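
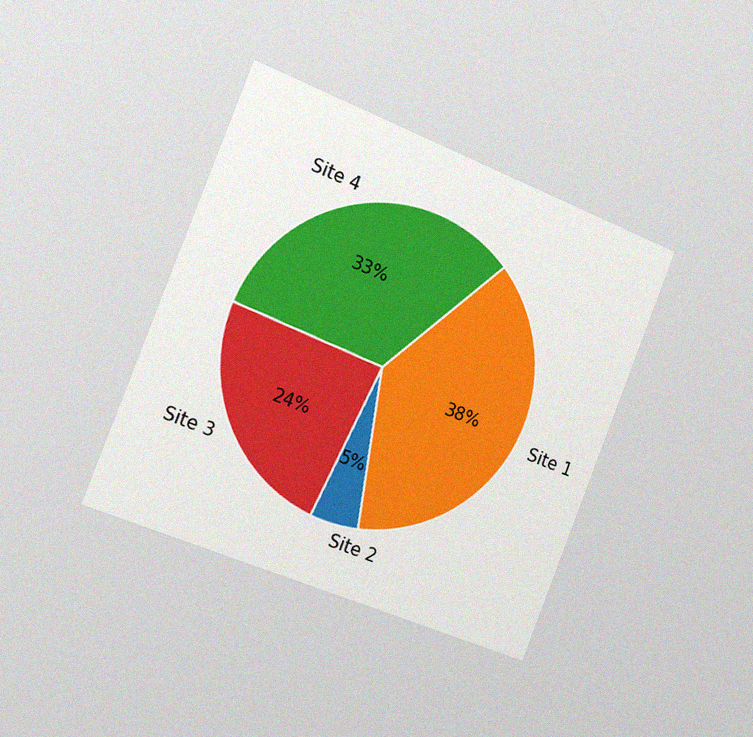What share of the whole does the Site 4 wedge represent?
33%

The chart is tilted about 22° clockwise and viewed slightly from the left, with some photo noise. The Site 4 slice takes up 33% of the pie.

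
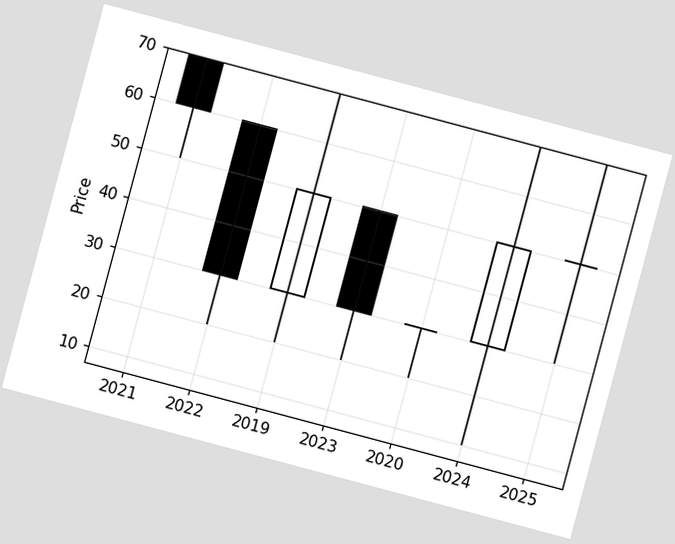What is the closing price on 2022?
The chart is tilted about 15° clockwise. The 2022 candle closes at 30.

30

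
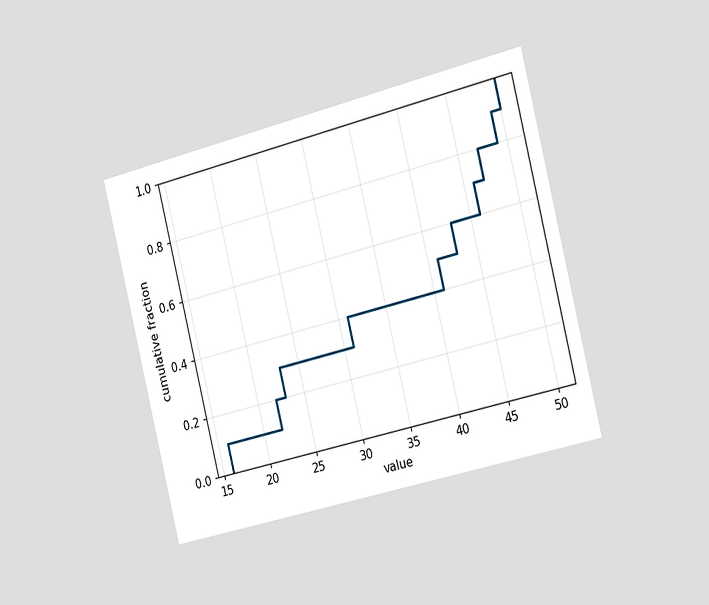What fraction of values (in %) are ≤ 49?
The chart is tilted about 14° counter-clockwise and viewed slightly from the right. At x=49 the ECDF step is at 90%.

90%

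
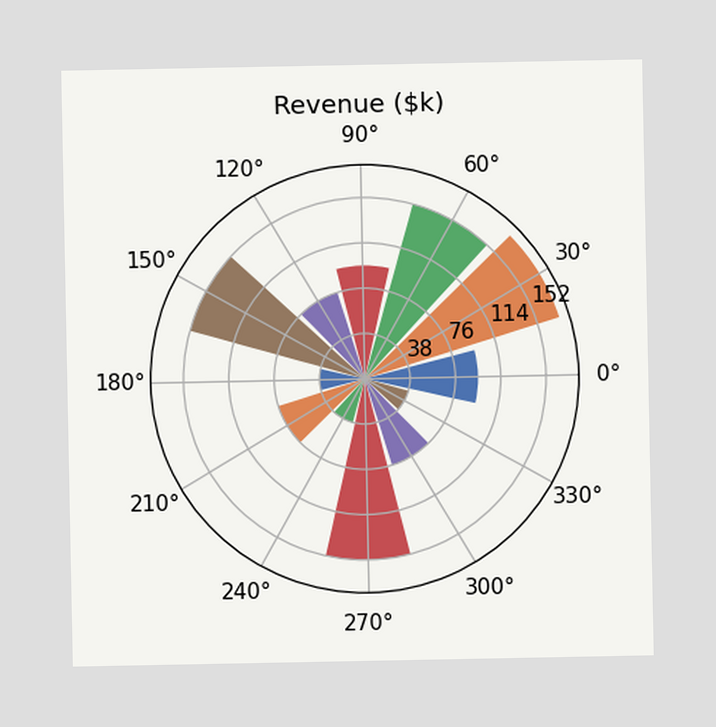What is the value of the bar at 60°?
The bar at 60° reaches $152k on the radial axis.

$152k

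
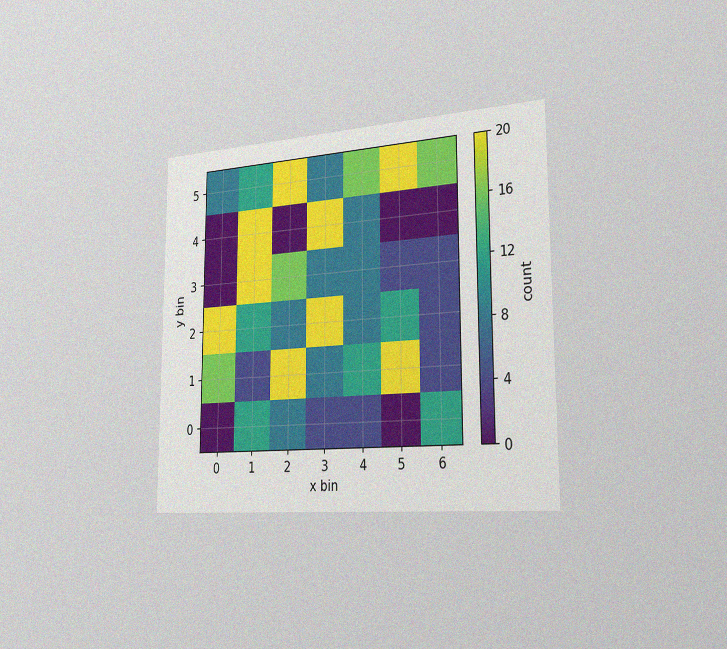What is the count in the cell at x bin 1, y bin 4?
The chart is viewed slightly from the right, with some photo noise. Matching the cell (1, 4) against the colorbar gives 20.

20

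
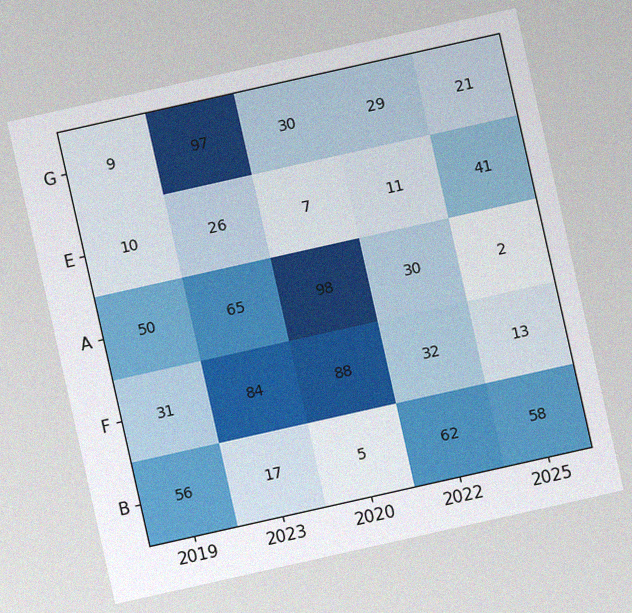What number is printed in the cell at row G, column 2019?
The chart is tilted about 13° counter-clockwise, with some photo noise. The (G, 2019) cell reads 9.

9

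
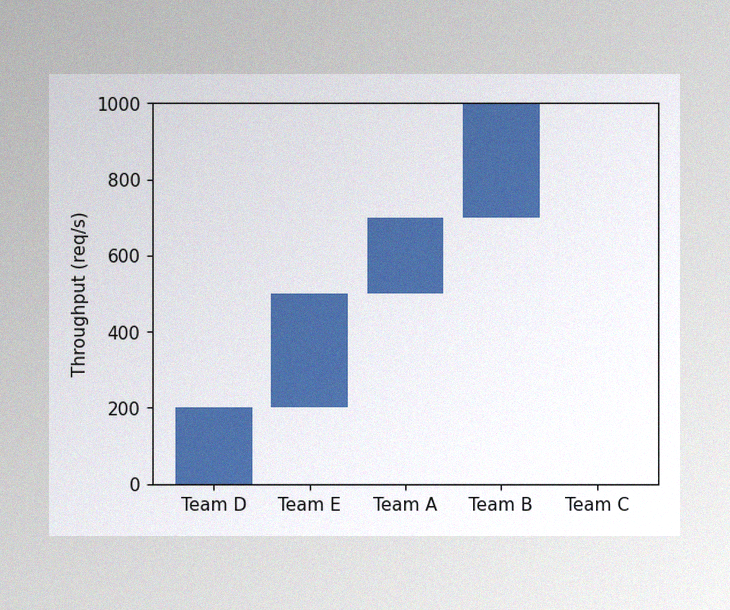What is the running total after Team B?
1000req/s

The image has some photo noise and uneven lighting. After Team B the running total reaches 1000req/s.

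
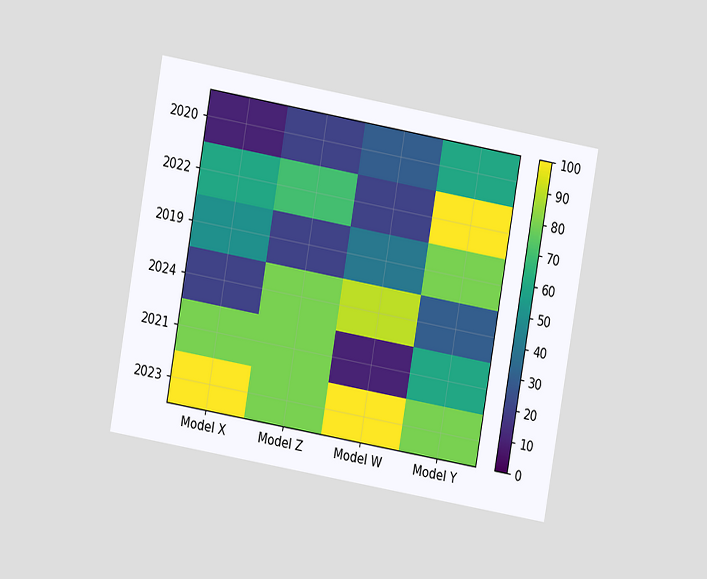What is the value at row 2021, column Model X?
The chart is tilted about 10° clockwise and viewed at a slight angle. Matching cell (2021, Model X) against the colorbar gives 80.

80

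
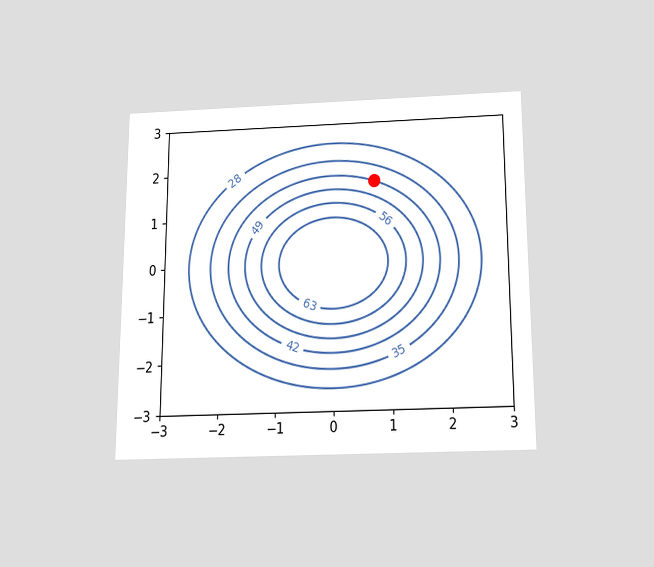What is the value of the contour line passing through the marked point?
42

The chart is viewed slightly from below. The marked point sits on the contour labelled 42.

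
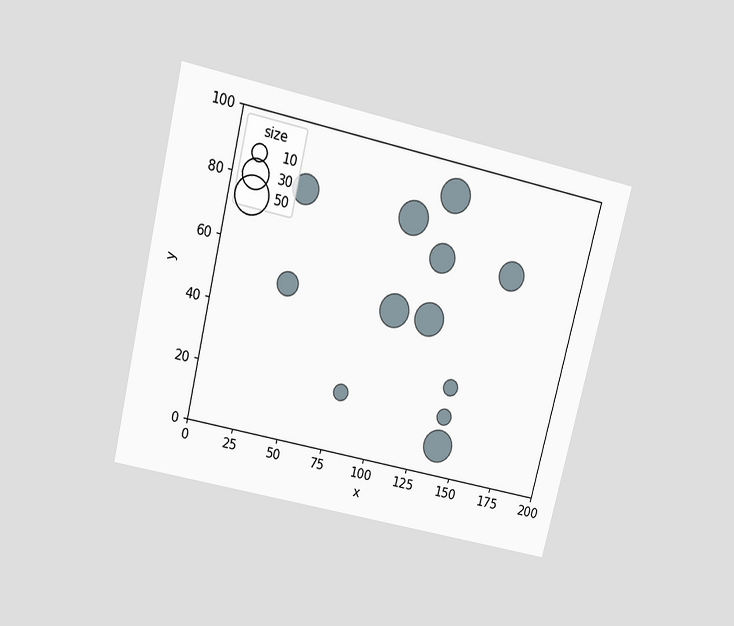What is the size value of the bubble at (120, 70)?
The chart is tilted about 13° clockwise and viewed slightly from above. Matching the bubble at (120, 70) against the size legend gives 30.

30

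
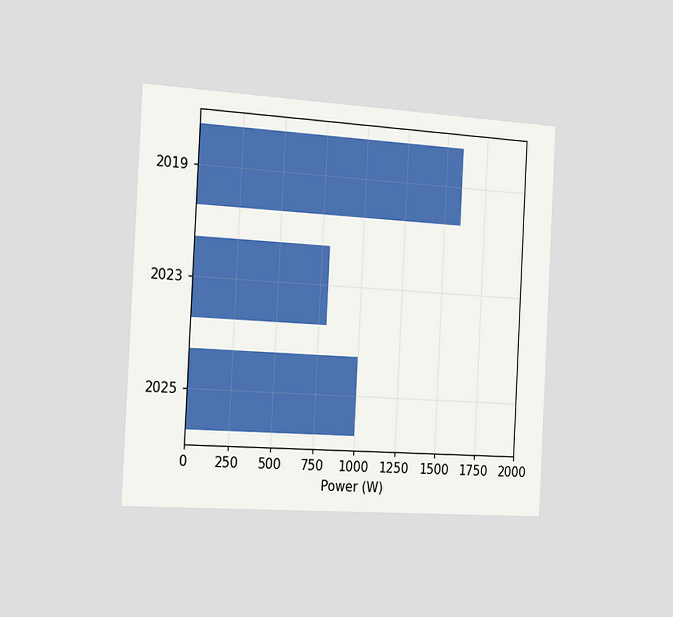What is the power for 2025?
1000W

The chart is tilted about 3° clockwise and viewed slightly from the left. Reading along the chart's x-axis, the 2025 bar reaches 1000W.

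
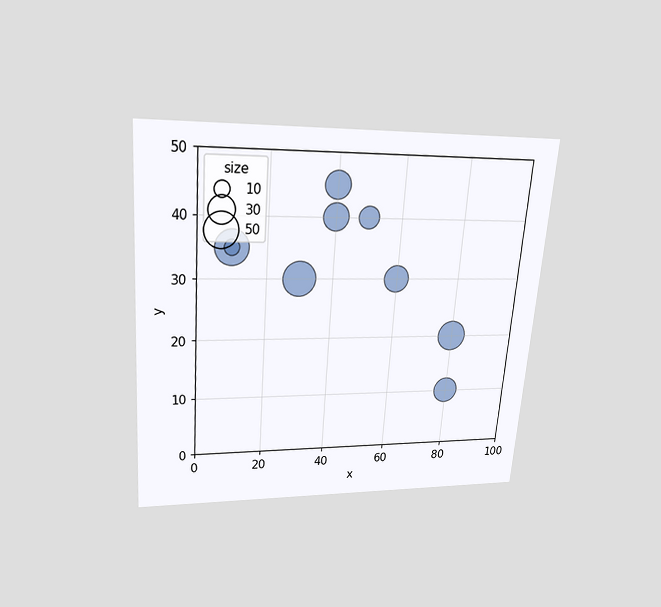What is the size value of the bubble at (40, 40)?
30

The chart is tilted about 4° clockwise and viewed slightly from above. Matching the bubble at (40, 40) against the size legend gives 30.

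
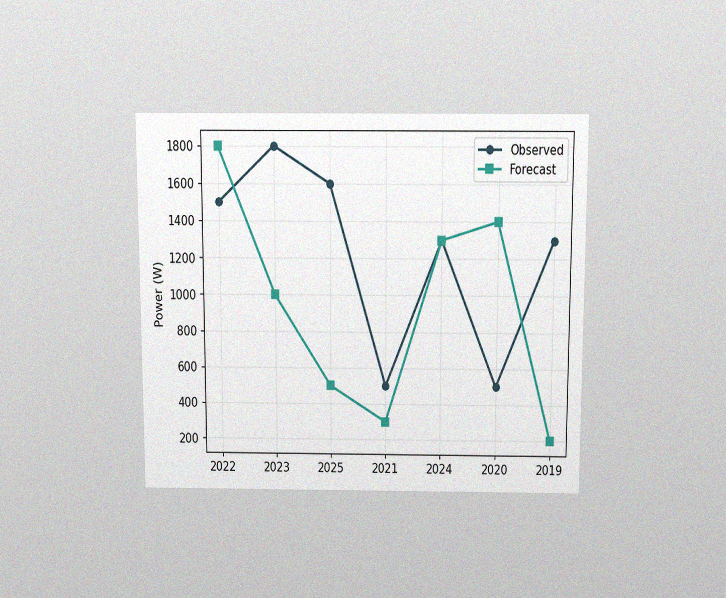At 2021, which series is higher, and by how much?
Observed, by 200W

The chart is viewed slightly from above, with some photo noise. At 2021, Observed sits above the other line by 200W.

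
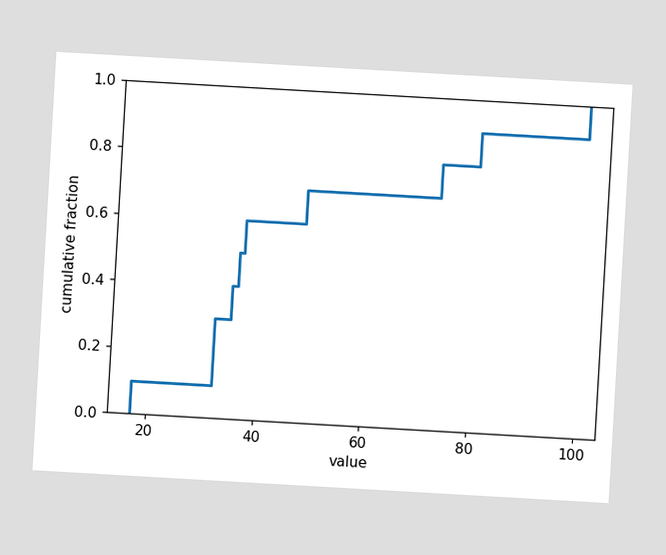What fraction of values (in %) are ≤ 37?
60%

The chart is tilted about 3° clockwise. At x=37 the ECDF step is at 60%.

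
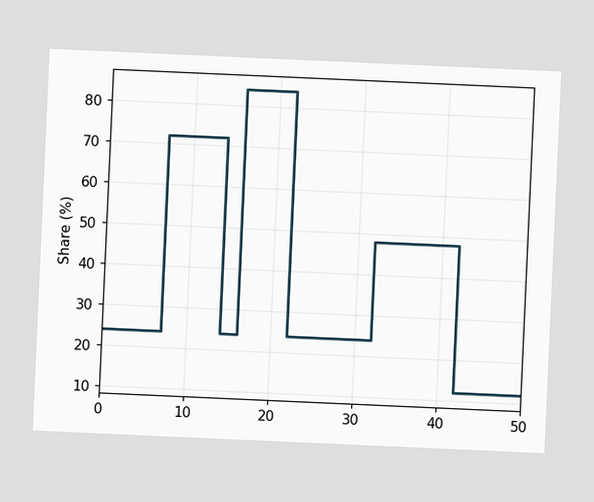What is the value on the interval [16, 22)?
84%

The chart is tilted about 3° clockwise. On [16, 22) the step sits at 84%.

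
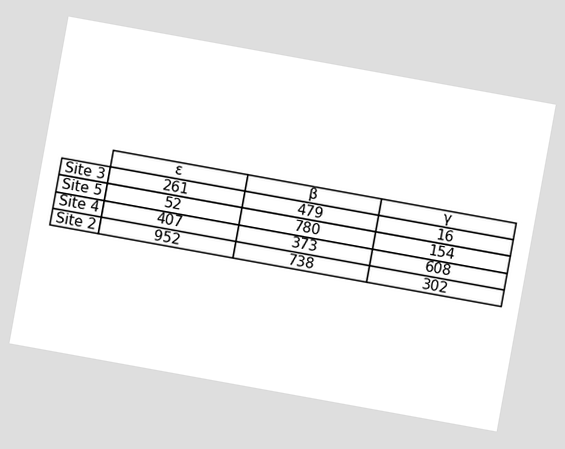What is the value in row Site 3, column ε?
The chart is tilted about 10° clockwise. The (Site 3, ε) cell reads 261.

261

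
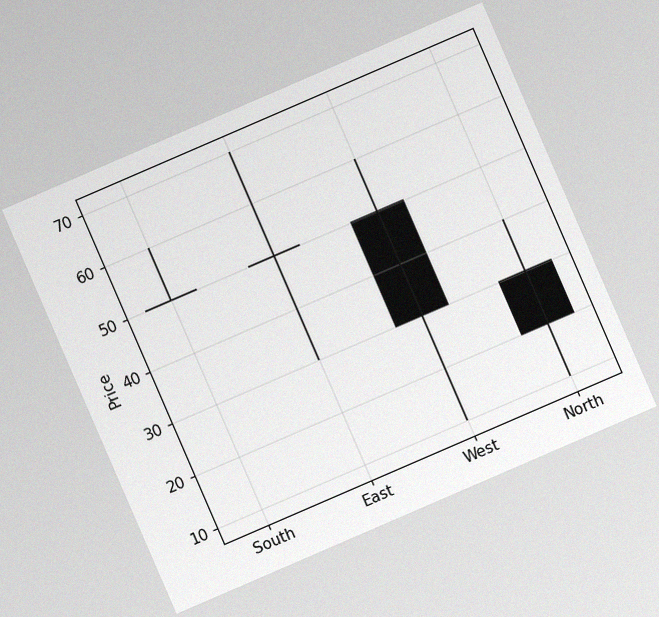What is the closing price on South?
The chart is tilted about 23° counter-clockwise, with some photo noise. The South candle closes at 50.

50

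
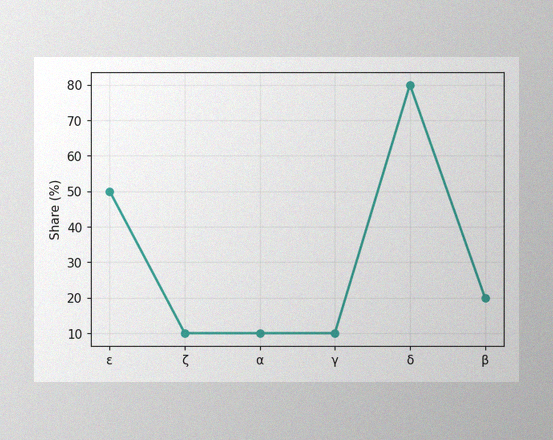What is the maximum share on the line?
The image has some photo noise and uneven lighting. The highest point is at δ, and reading across to the y-axis gives 80%.

80%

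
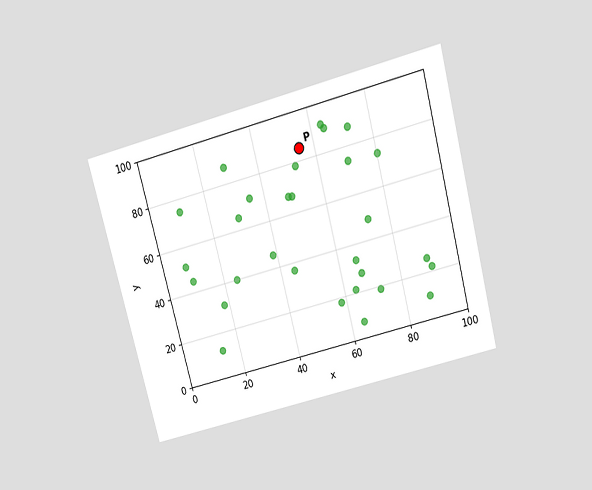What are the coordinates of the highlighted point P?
(55, 85)

The chart is tilted about 15° counter-clockwise and viewed slightly from above. Following the gridlines from P to each axis, P sits at (55, 85).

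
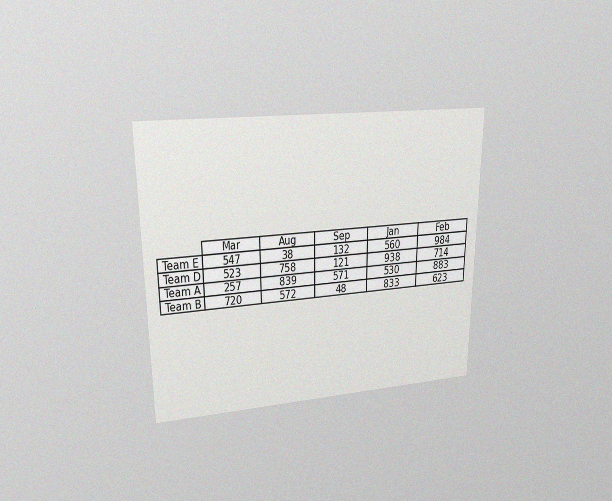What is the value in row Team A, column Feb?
883

The chart is viewed at a slight angle, with some photo noise. The (Team A, Feb) cell reads 883.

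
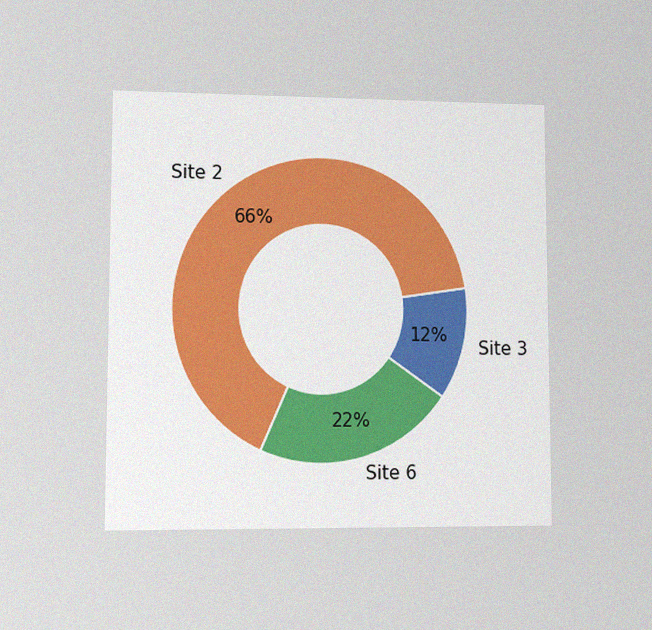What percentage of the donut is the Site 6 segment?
The chart is viewed at a slight angle, with some photo noise. The Site 6 segment takes up 22% of the ring.

22%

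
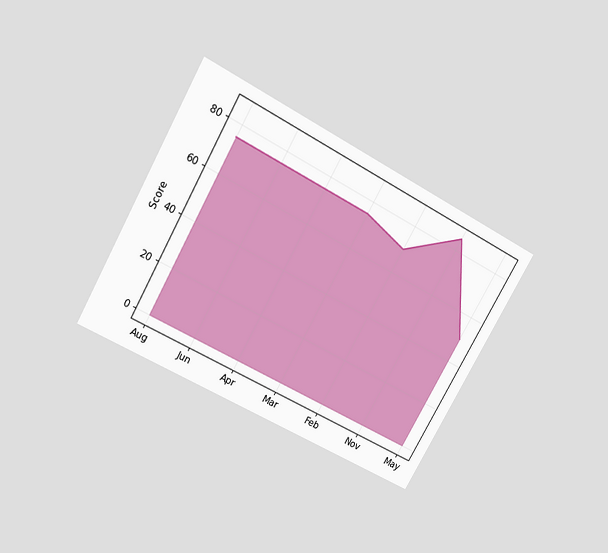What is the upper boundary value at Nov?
85

The chart is tilted about 29° clockwise and viewed slightly from above. At Nov the upper boundary is at 85.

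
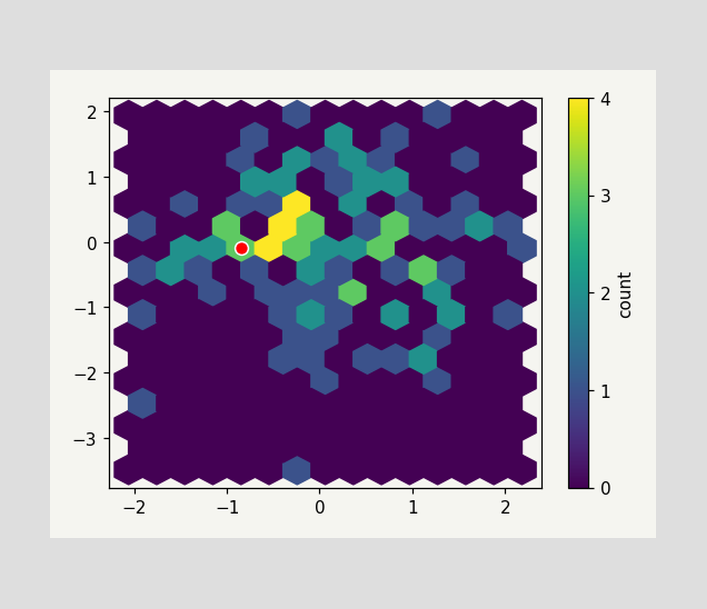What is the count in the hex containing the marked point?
The marked hex reads 3 on the colorbar.

3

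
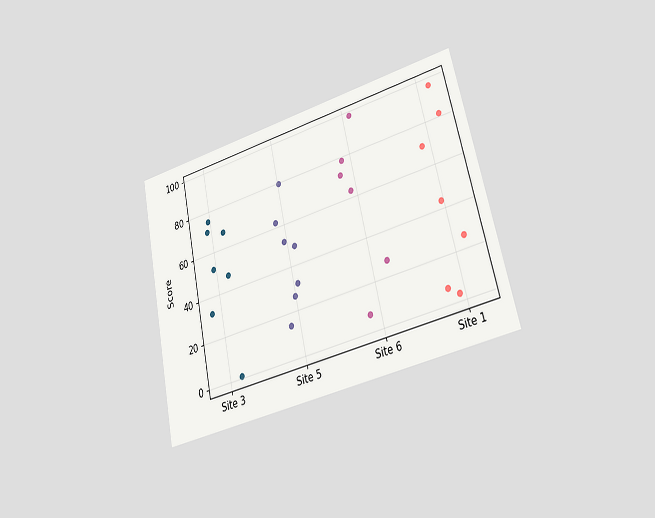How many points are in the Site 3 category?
7

The chart is tilted about 13° counter-clockwise and viewed slightly from the right. Counting the markers in the Site 3 column gives 7.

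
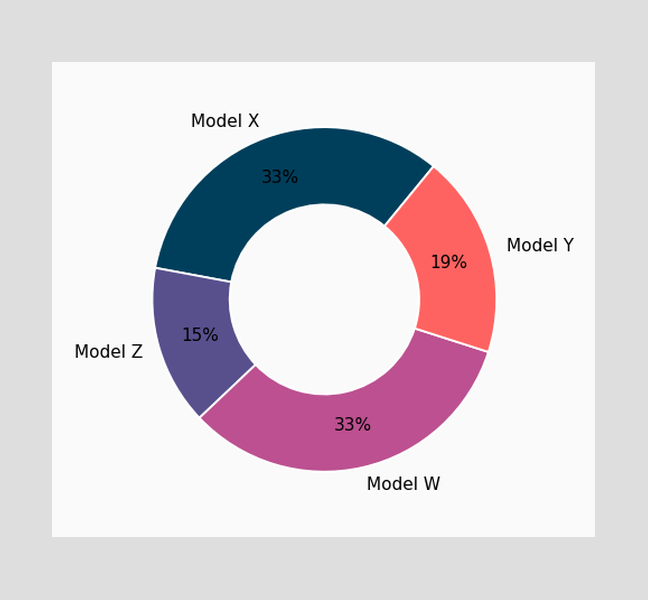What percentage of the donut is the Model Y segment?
19%

The Model Y segment takes up 19% of the ring.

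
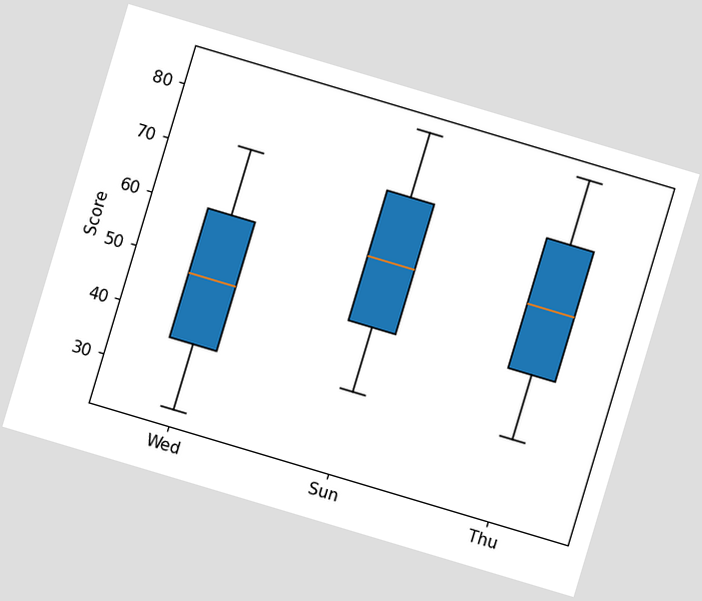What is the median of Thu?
60

The chart is tilted about 17° clockwise. The median line in the Thu box sits at 60.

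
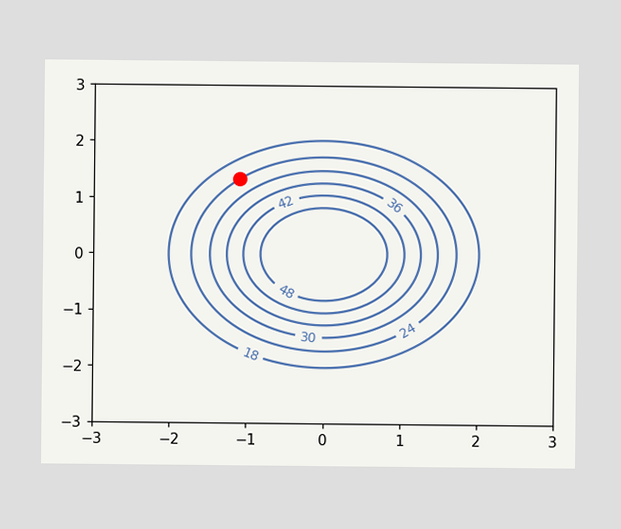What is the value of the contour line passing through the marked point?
24

The marked point sits on the contour labelled 24.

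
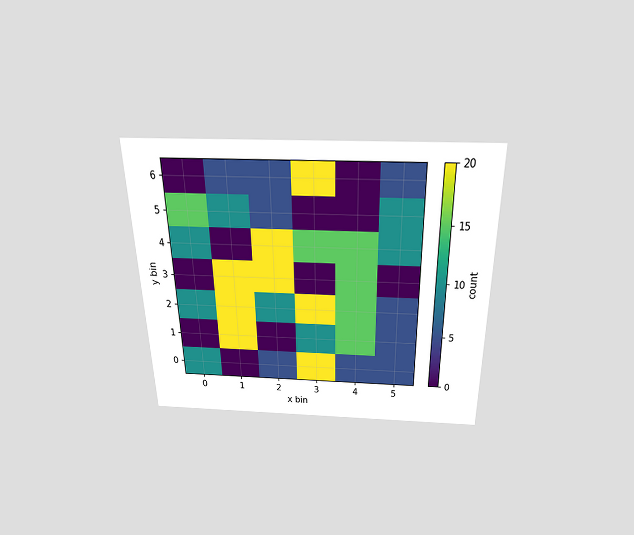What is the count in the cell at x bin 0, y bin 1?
The chart is viewed slightly from above. Matching the cell (0, 1) against the colorbar gives 0.

0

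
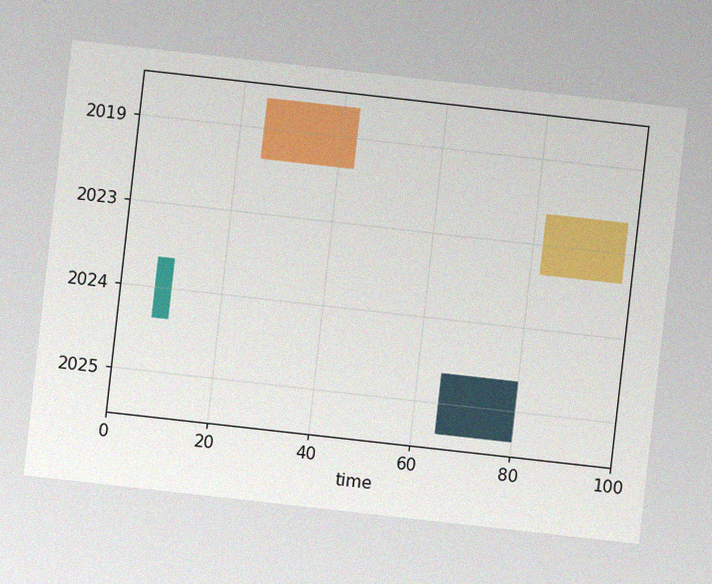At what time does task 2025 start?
65

The chart is tilted about 6° clockwise, with some photo noise. The 2025 bar begins at t=65.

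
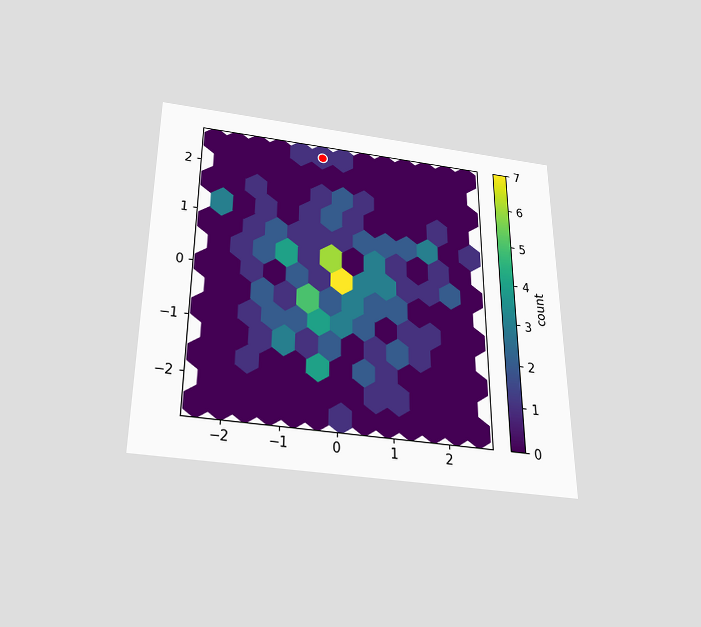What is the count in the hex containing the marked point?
The chart is viewed slightly from below. The marked hex reads 1 on the colorbar.

1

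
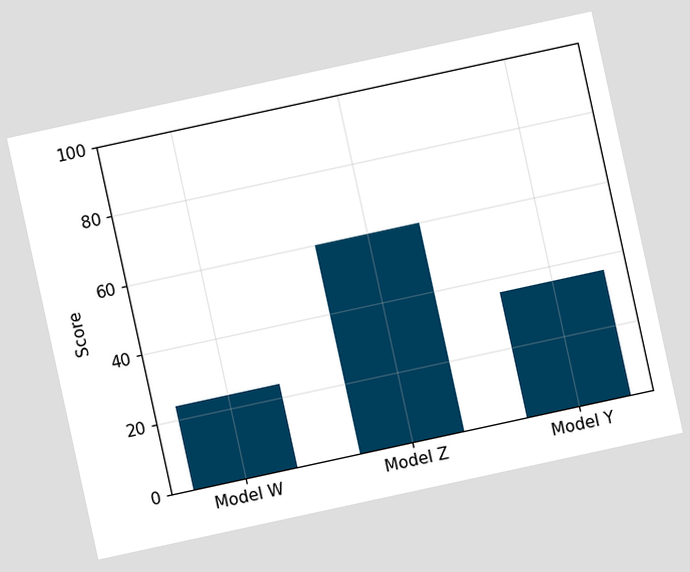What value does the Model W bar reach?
24

The chart is tilted about 12° counter-clockwise. Reading along the chart's y-axis, the Model W bar reaches 24.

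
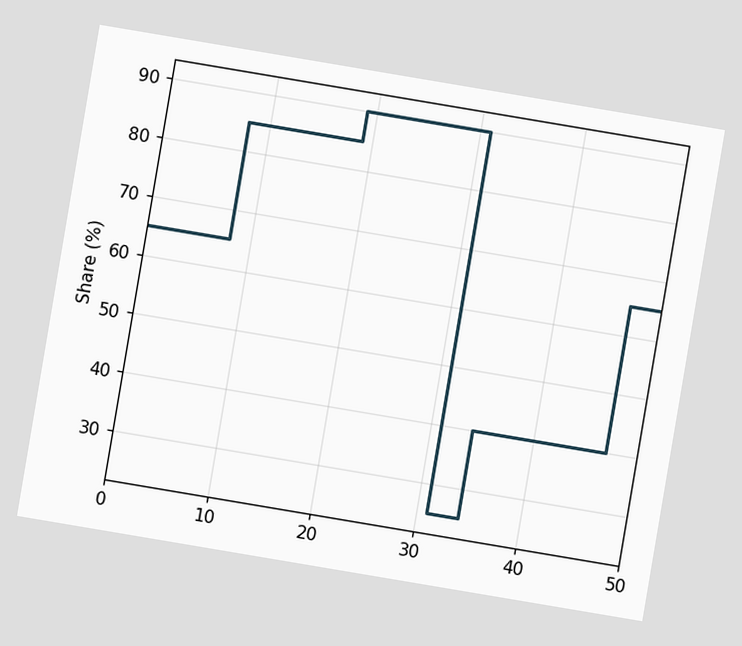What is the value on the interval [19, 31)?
90%

The chart is tilted about 10° clockwise. On [19, 31) the step sits at 90%.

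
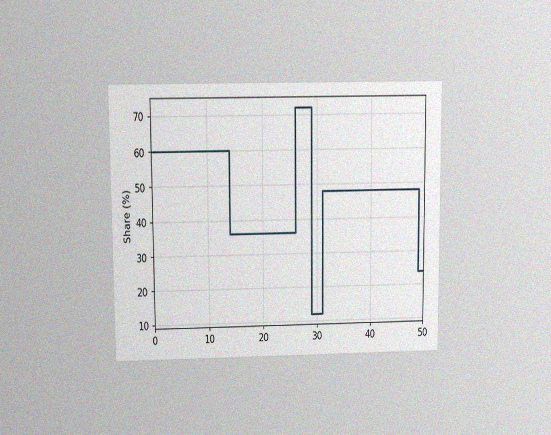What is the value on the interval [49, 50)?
The chart is viewed slightly from above, with some photo noise. On [49, 50) the step sits at 24%.

24%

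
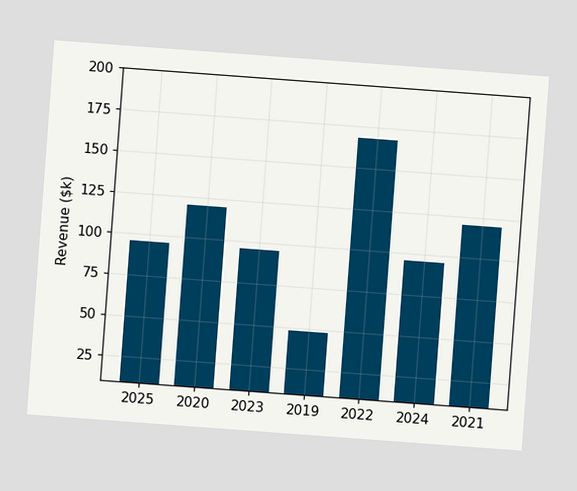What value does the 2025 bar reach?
$96k

The chart is tilted about 4° clockwise. Reading along the chart's y-axis, the 2025 bar reaches $96k.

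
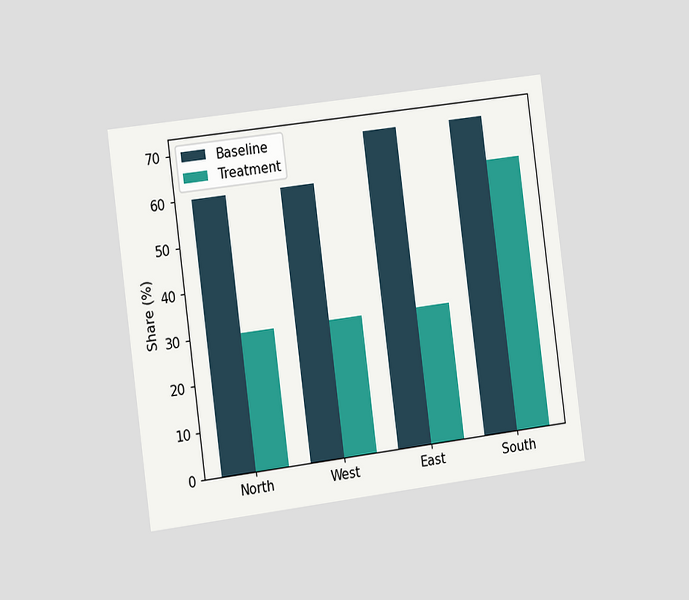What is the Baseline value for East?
The chart is tilted about 7° counter-clockwise and viewed slightly from the left. The Baseline bar at East reaches 70% on the y-axis.

70%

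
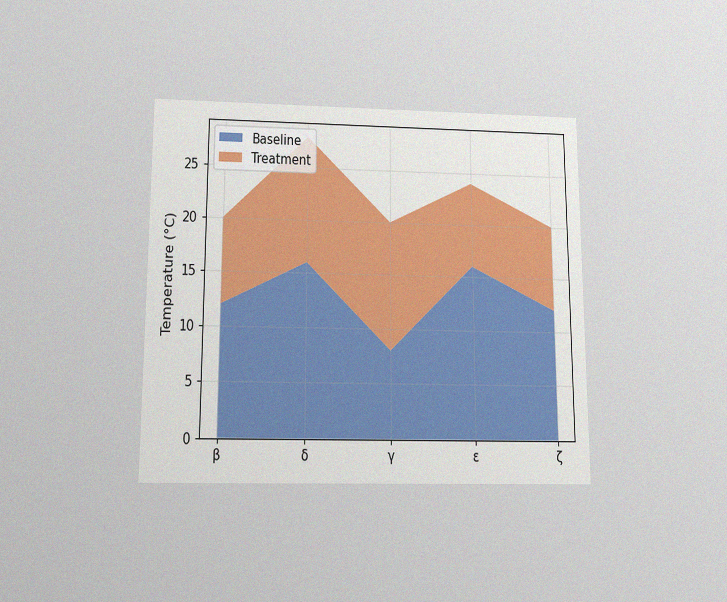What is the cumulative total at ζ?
The chart is viewed slightly from below, with some photo noise. The stacked total at ζ reaches 20°C.

20°C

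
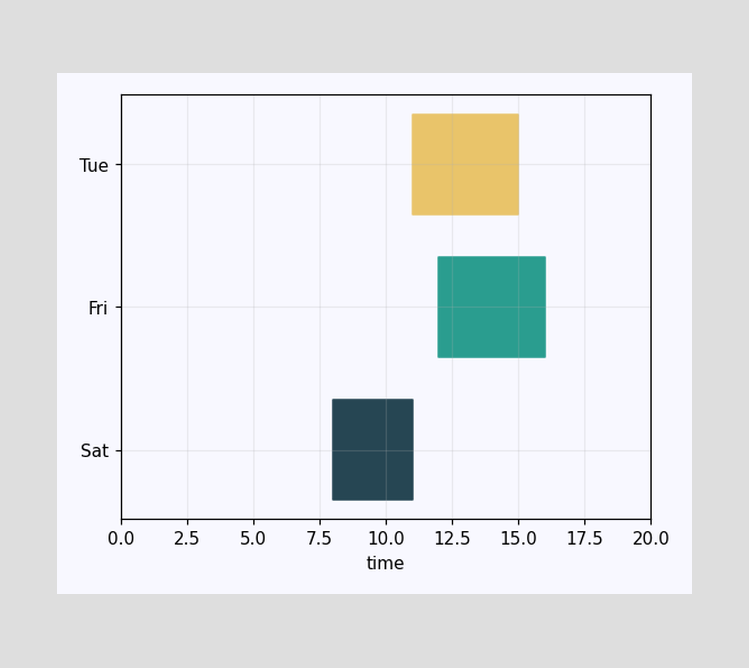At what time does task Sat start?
The Sat bar begins at t=8.

8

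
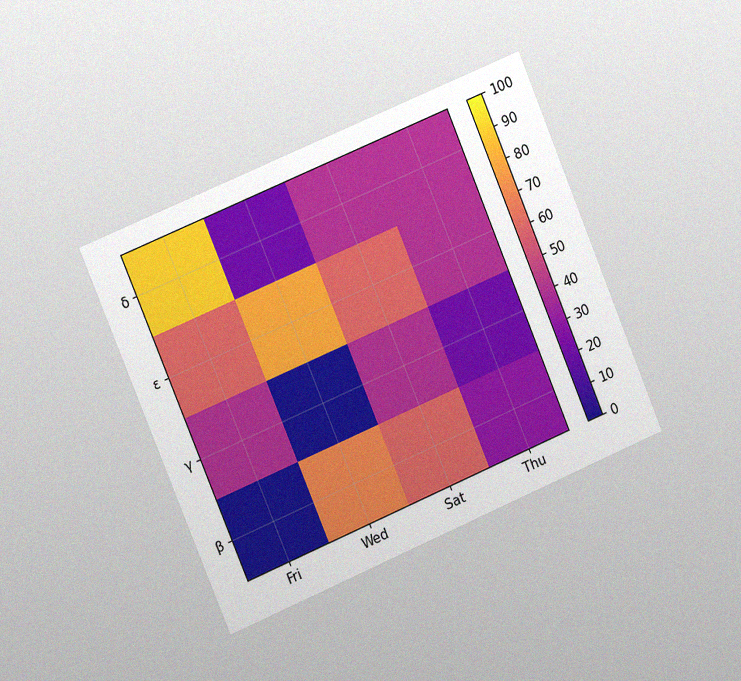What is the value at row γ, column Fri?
40

The chart is tilted about 23° counter-clockwise and viewed slightly from the left, with some photo noise. Matching cell (γ, Fri) against the colorbar gives 40.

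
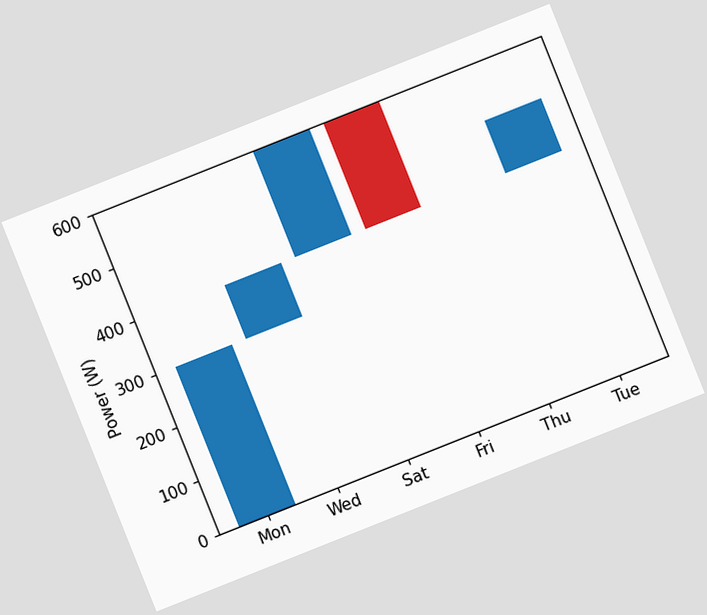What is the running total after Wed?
400W

The chart is tilted about 22° counter-clockwise. After Wed the running total reaches 400W.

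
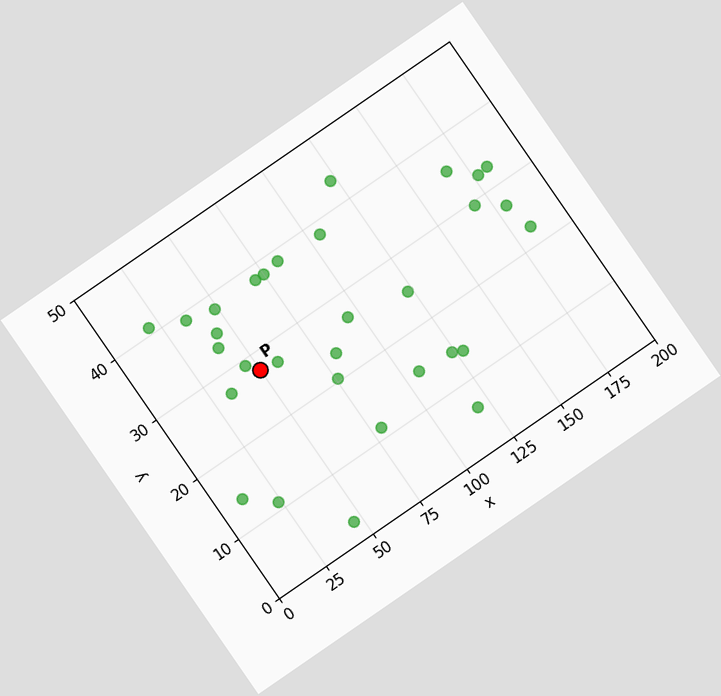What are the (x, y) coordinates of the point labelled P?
The chart is tilted about 35° counter-clockwise. Following the gridlines from P to each axis, P sits at (50, 27.5).

(50, 27.5)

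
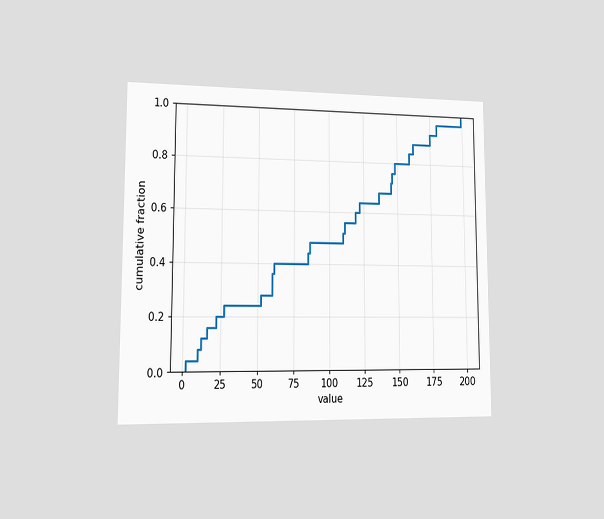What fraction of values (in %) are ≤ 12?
The chart is viewed at a slight angle. At x=12 the ECDF step is at 12%.

12%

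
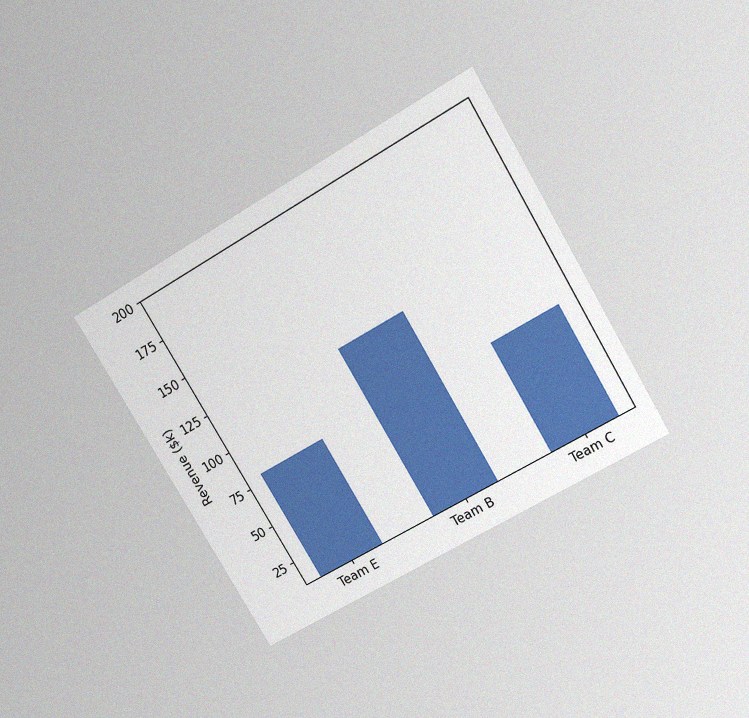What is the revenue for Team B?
$120k

The chart is tilted about 31° counter-clockwise and viewed slightly from above, with some photo noise. Reading along the chart's y-axis, the Team B bar reaches $120k.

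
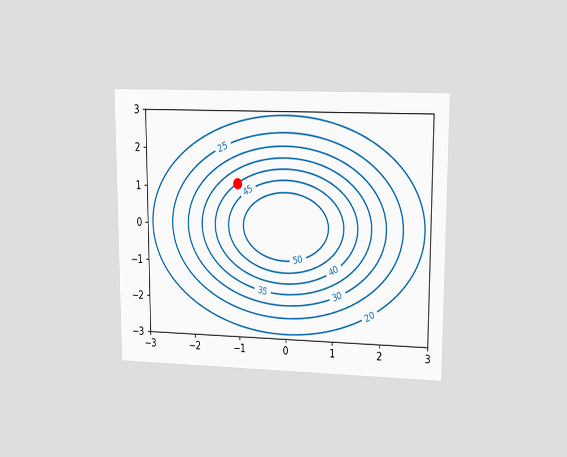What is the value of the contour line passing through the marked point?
40

The chart is viewed at a slight angle. The marked point sits on the contour labelled 40.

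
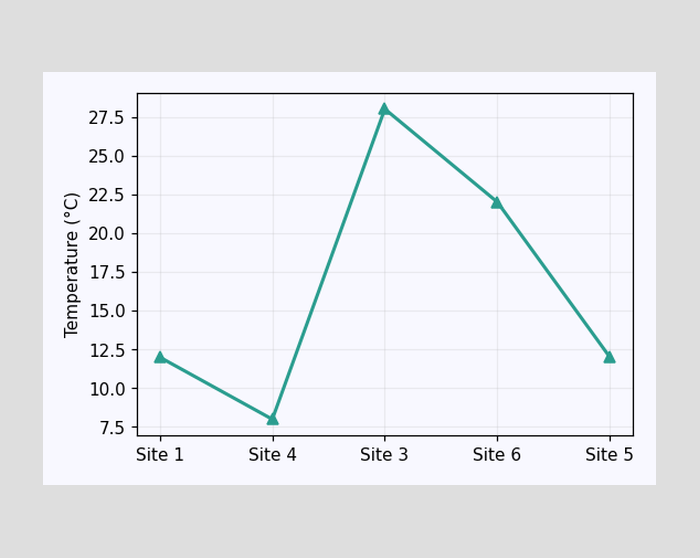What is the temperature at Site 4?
8°C

At Site 4, the line is at 8°C.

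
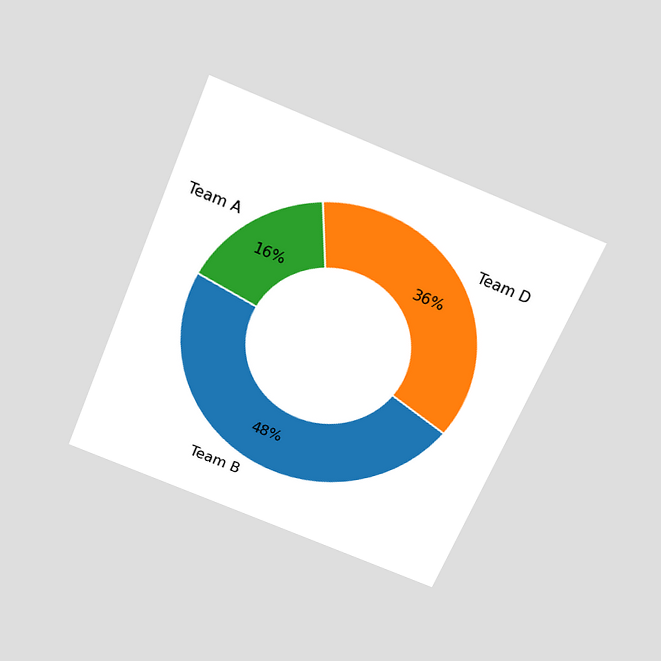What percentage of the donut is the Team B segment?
48%

The chart is tilted about 23° clockwise and viewed slightly from above. The Team B segment takes up 48% of the ring.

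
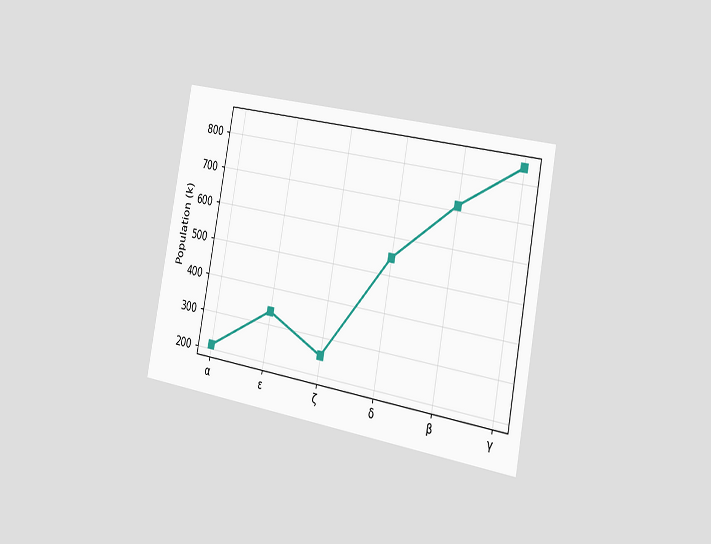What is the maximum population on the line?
The chart is tilted about 11° clockwise and viewed slightly from the right. The highest point is at γ, and reading across to the y-axis gives 840k.

840k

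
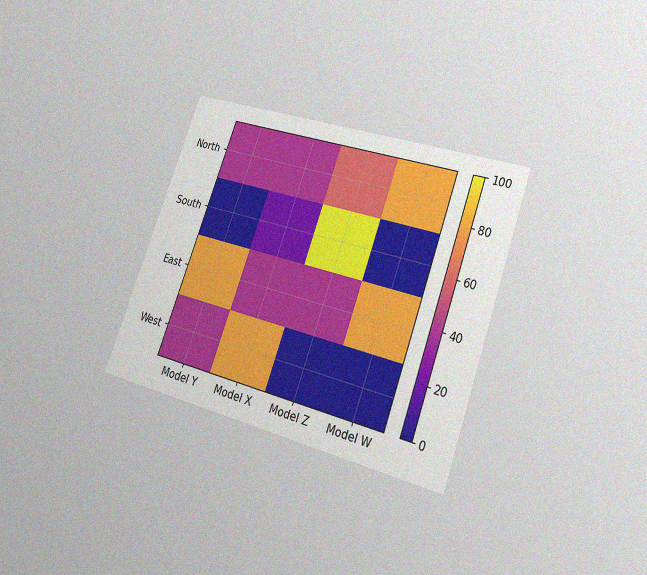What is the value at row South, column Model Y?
The chart is tilted about 20° clockwise and viewed at a slight angle, with some photo noise. Matching cell (South, Model Y) against the colorbar gives 0.

0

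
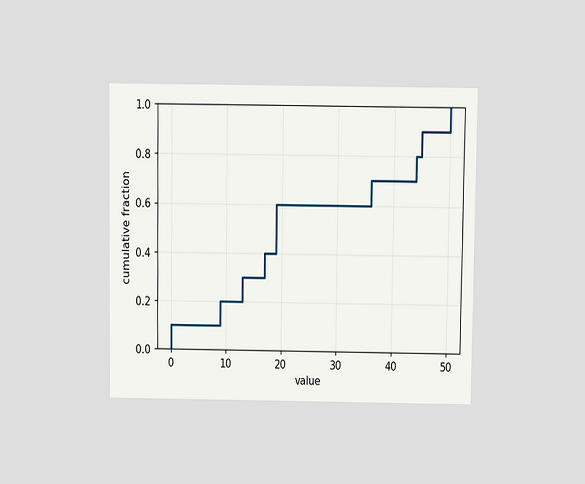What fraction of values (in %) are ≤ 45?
The chart is viewed at a slight angle. At x=45 the ECDF step is at 90%.

90%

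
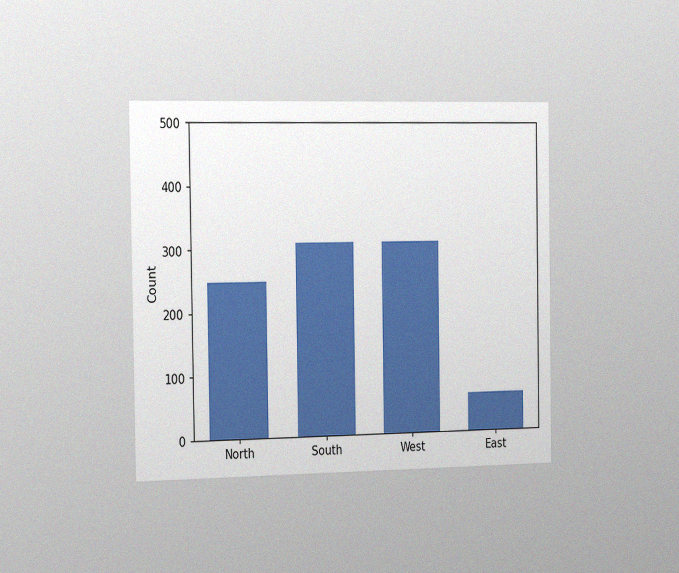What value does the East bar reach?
62

The chart is viewed slightly from the left, with some photo noise. Reading along the chart's y-axis, the East bar reaches 62.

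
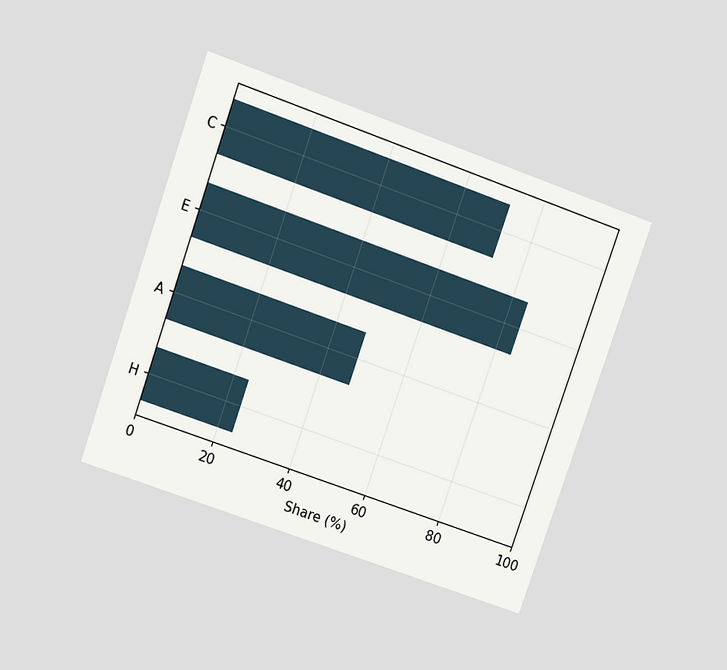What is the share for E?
The chart is tilted about 19° clockwise and viewed slightly from above. Reading along the chart's x-axis, the E bar reaches 84%.

84%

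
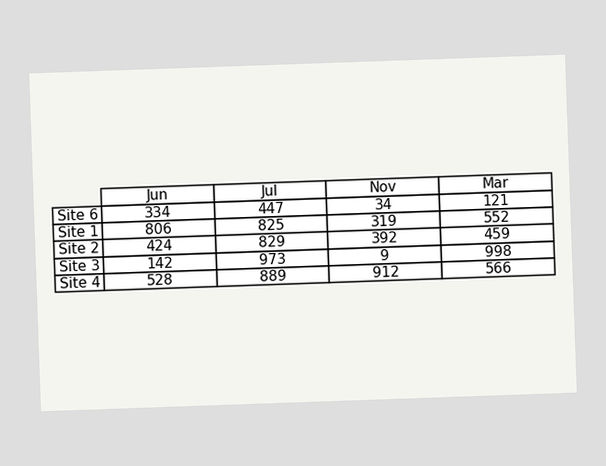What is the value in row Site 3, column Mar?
The chart is tilted about 2° counter-clockwise. The (Site 3, Mar) cell reads 998.

998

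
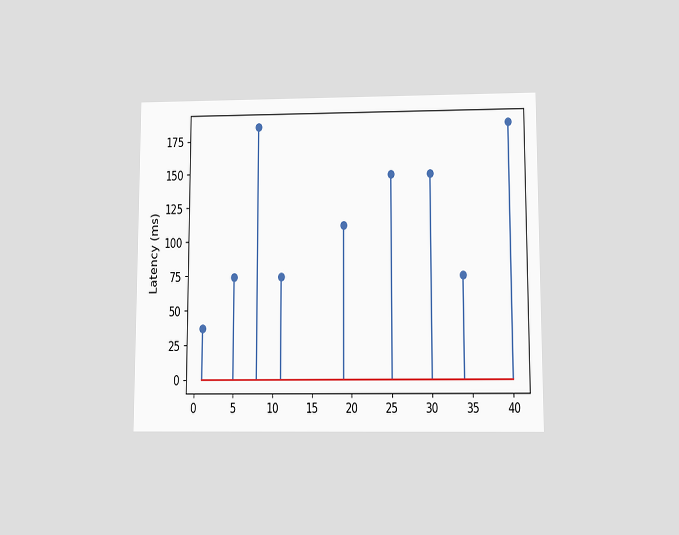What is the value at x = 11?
74ms

The chart is viewed slightly from below. The stem at x=11 reaches 74ms.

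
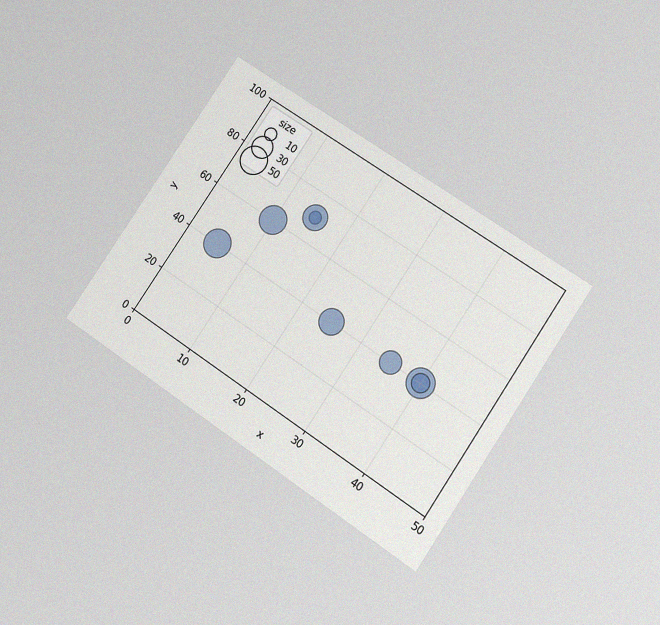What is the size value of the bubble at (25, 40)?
The chart is tilted about 34° clockwise and viewed slightly from below, with some photo noise. Matching the bubble at (25, 40) against the size legend gives 40.

40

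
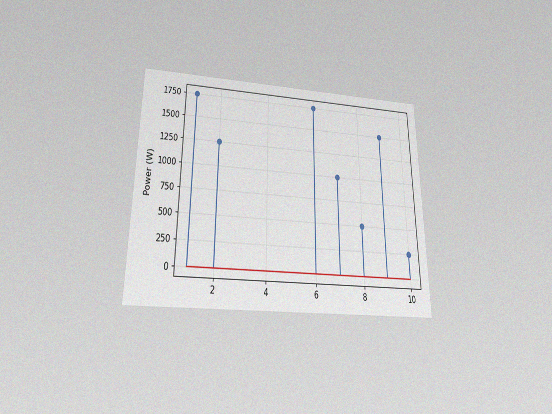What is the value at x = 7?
1000W

The chart is viewed slightly from below, with some photo noise. The stem at x=7 reaches 1000W.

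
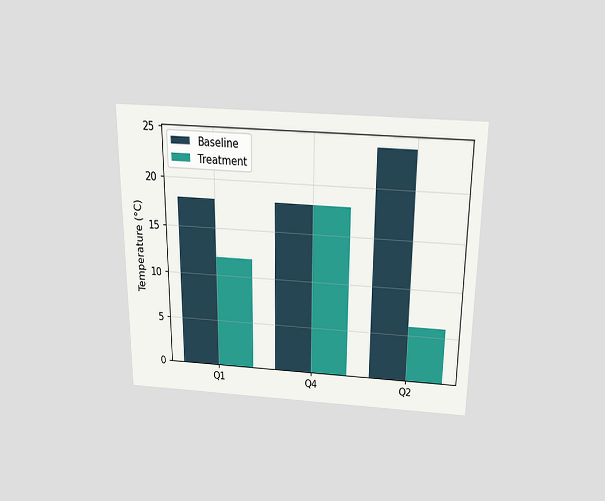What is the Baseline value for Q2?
24°C

The chart is viewed slightly from above. The Baseline bar at Q2 reaches 24°C on the y-axis.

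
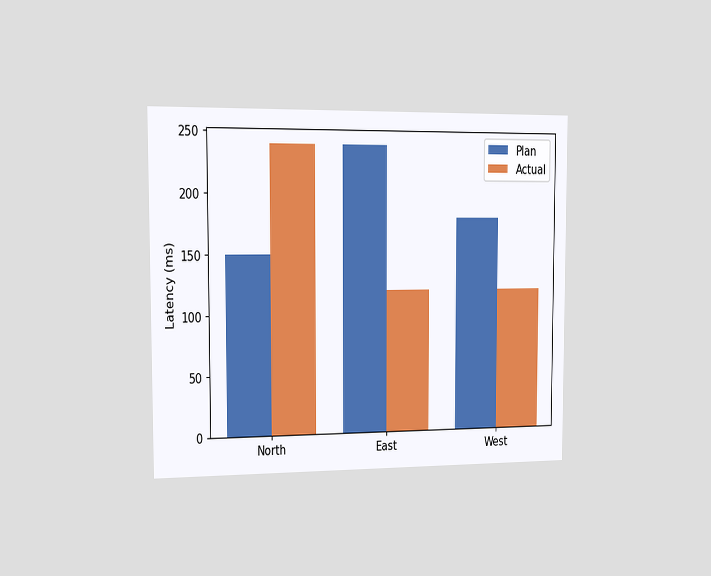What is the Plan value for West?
180ms

The chart is viewed slightly from the left. The Plan bar at West reaches 180ms on the y-axis.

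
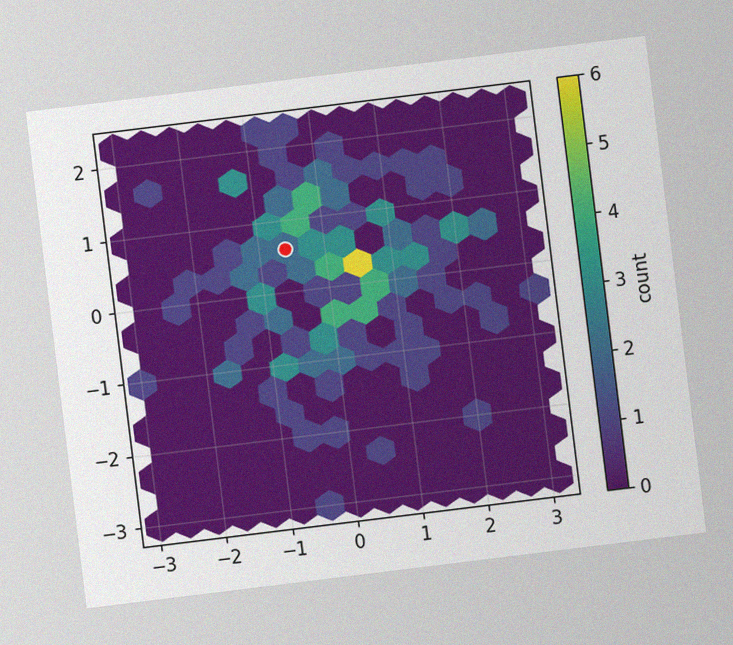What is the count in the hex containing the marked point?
The chart is tilted about 7° counter-clockwise, with some photo noise. The marked hex reads 2 on the colorbar.

2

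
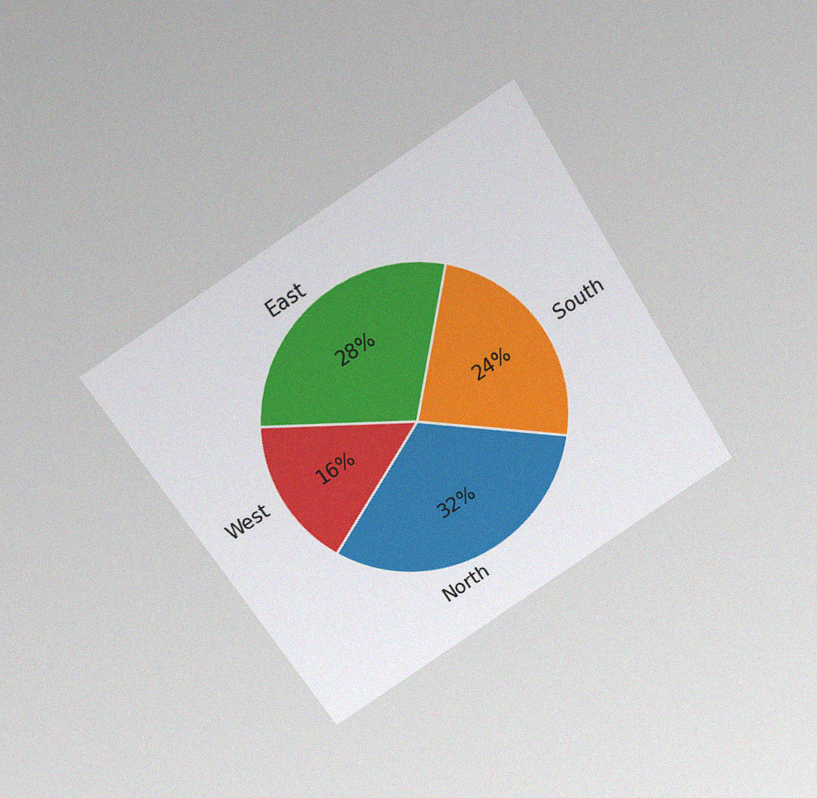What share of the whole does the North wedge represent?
32%

The chart is tilted about 33° counter-clockwise and viewed slightly from above, with some photo noise. The North slice takes up 32% of the pie.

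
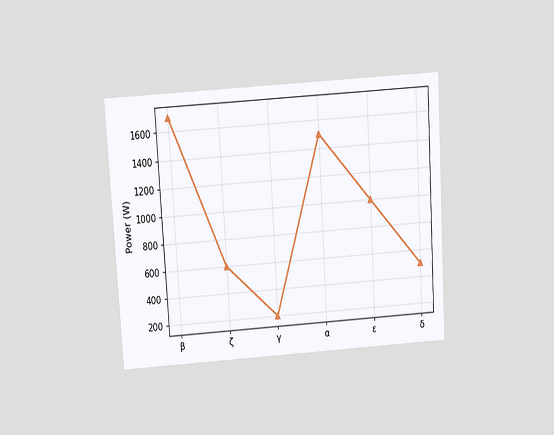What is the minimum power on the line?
The chart is tilted about 3° counter-clockwise and viewed slightly from above. The lowest point is at γ, and reading across to the y-axis gives 200W.

200W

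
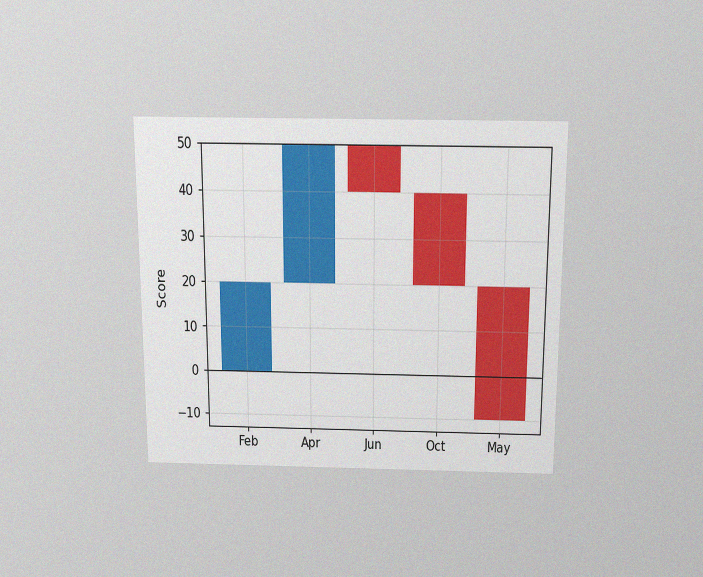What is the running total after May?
-10

The chart is viewed slightly from above, with some photo noise. After May the running total reaches -10.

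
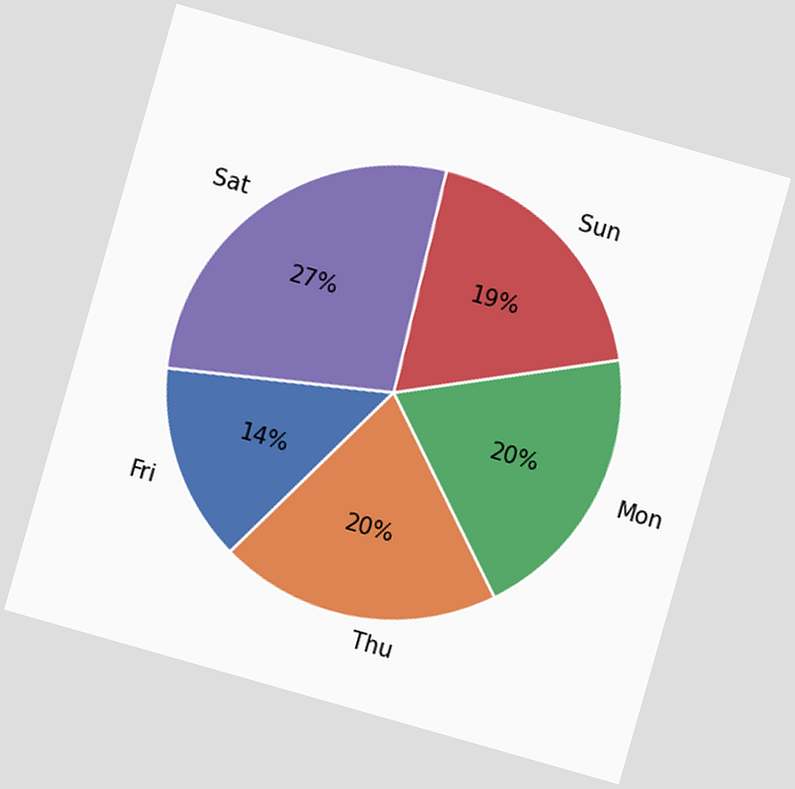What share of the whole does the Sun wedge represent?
19%

The chart is tilted about 16° clockwise. The Sun slice takes up 19% of the pie.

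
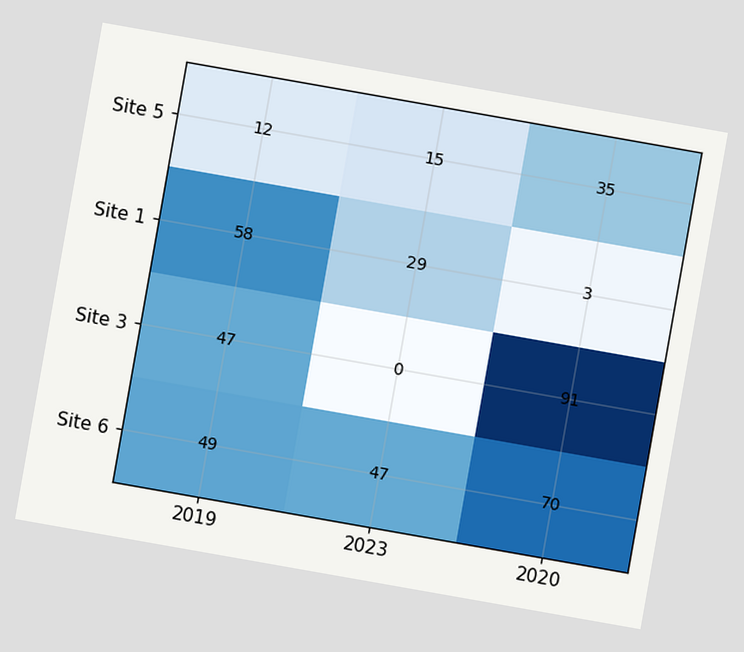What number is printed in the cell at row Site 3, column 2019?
The chart is tilted about 10° clockwise. The (Site 3, 2019) cell reads 47.

47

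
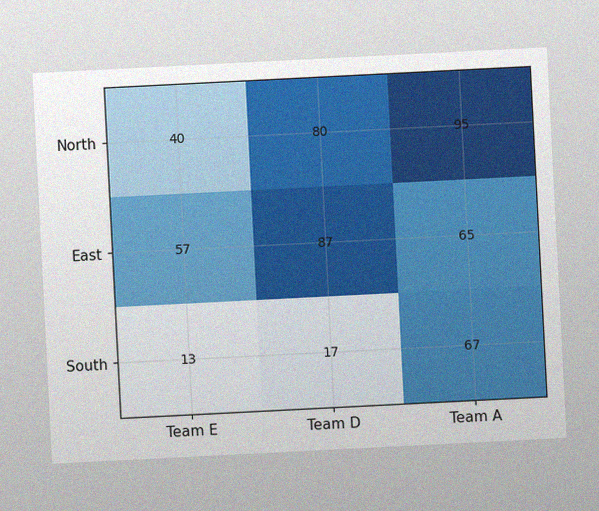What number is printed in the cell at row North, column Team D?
80

The chart is tilted about 3° counter-clockwise, with some photo noise. The (North, Team D) cell reads 80.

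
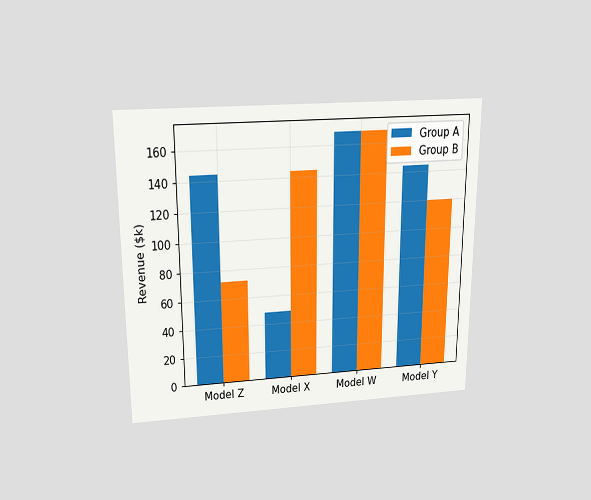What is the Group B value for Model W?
$168k

The chart is viewed slightly from above. The Group B bar at Model W reaches $168k on the y-axis.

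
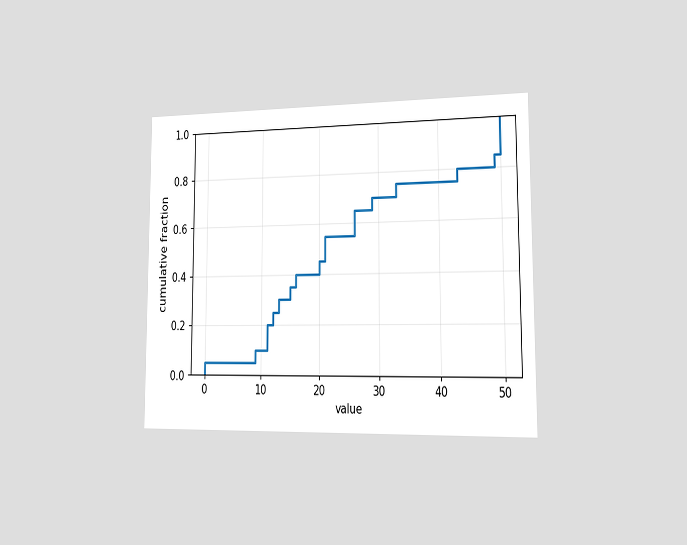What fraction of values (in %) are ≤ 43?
The chart is viewed slightly from the right. At x=43 the ECDF step is at 80%.

80%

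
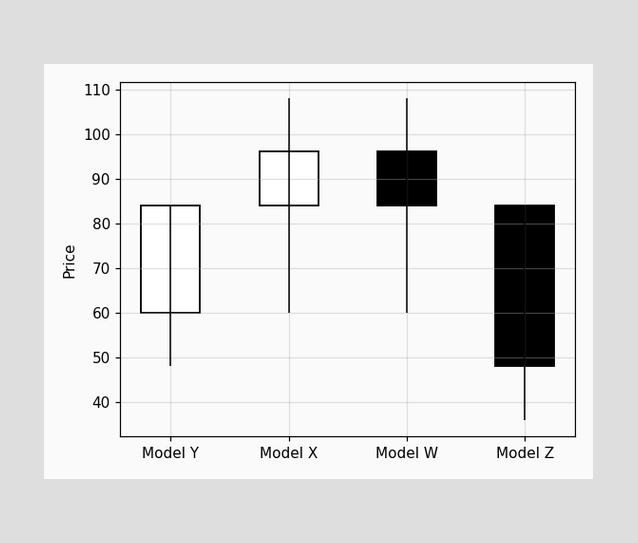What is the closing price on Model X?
The Model X candle closes at 96.

96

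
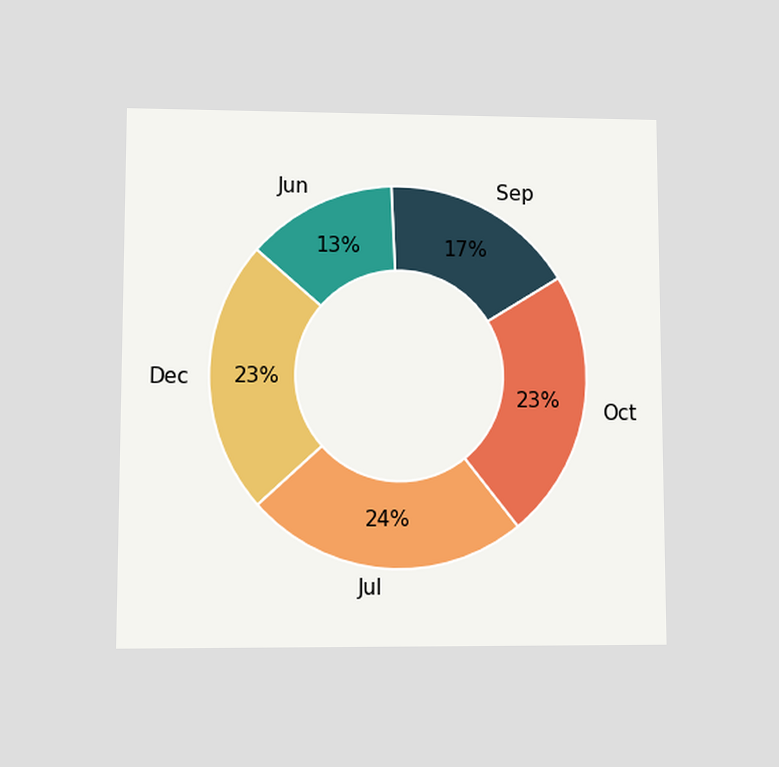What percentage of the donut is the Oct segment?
The chart is viewed at a slight angle. The Oct segment takes up 23% of the ring.

23%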